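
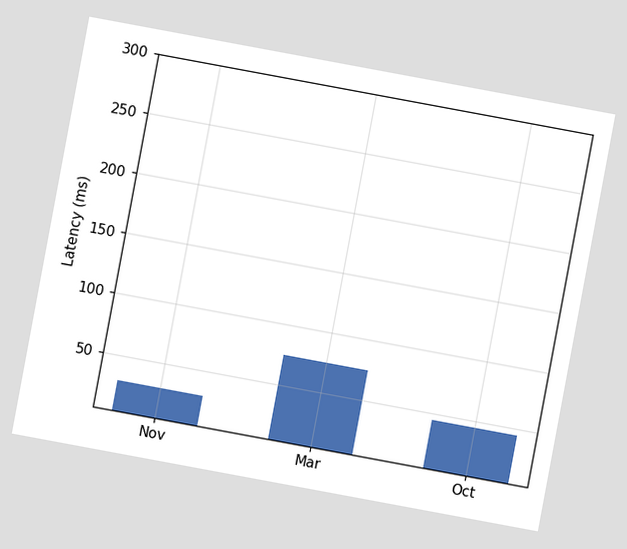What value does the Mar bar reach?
75ms

The chart is tilted about 11° clockwise. Reading along the chart's y-axis, the Mar bar reaches 75ms.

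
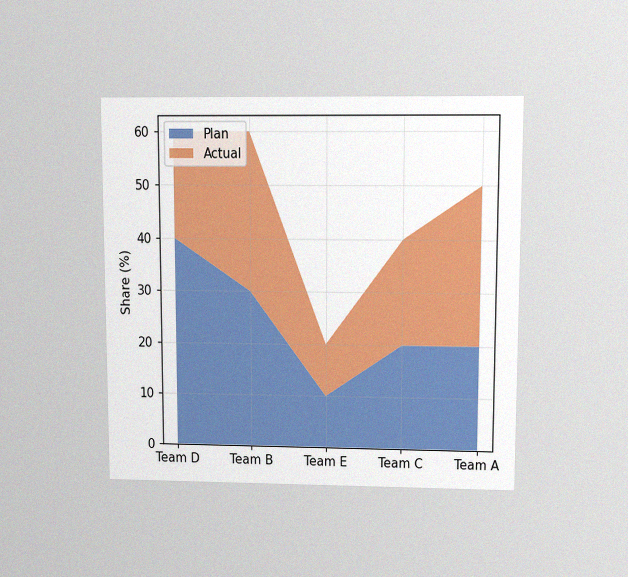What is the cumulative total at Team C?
The chart is viewed at a slight angle, with some photo noise. The stacked total at Team C reaches 40%.

40%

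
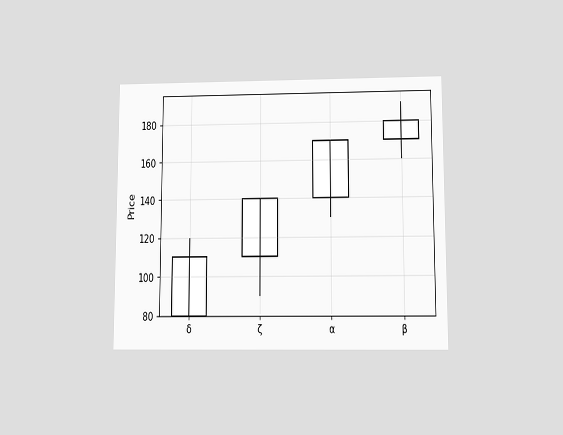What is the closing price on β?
180

The chart is viewed slightly from below. The β candle closes at 180.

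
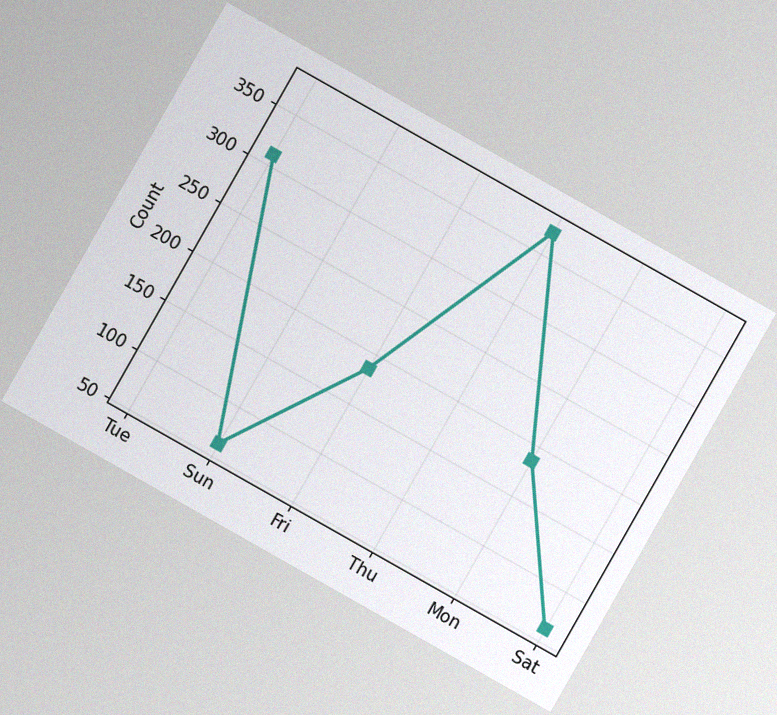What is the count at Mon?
186

The chart is tilted about 30° clockwise, with some photo noise. At Mon, the line is at 186.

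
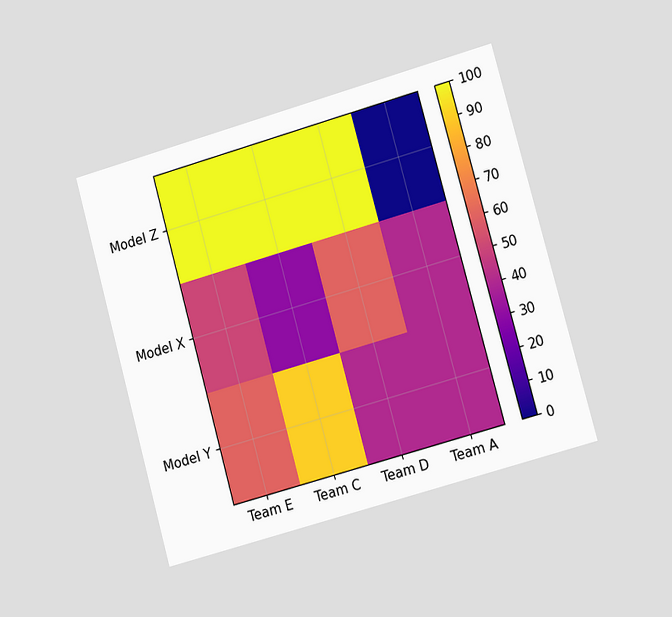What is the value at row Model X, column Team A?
The chart is tilted about 16° counter-clockwise and viewed slightly from the right. Matching cell (Model X, Team A) against the colorbar gives 40.

40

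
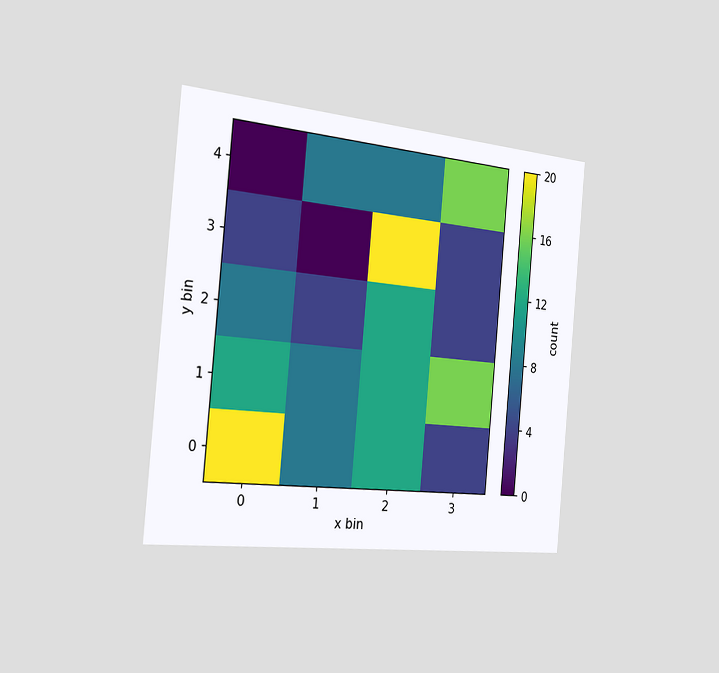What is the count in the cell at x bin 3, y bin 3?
4

The chart is tilted about 5° clockwise and viewed slightly from the left. Matching the cell (3, 3) against the colorbar gives 4.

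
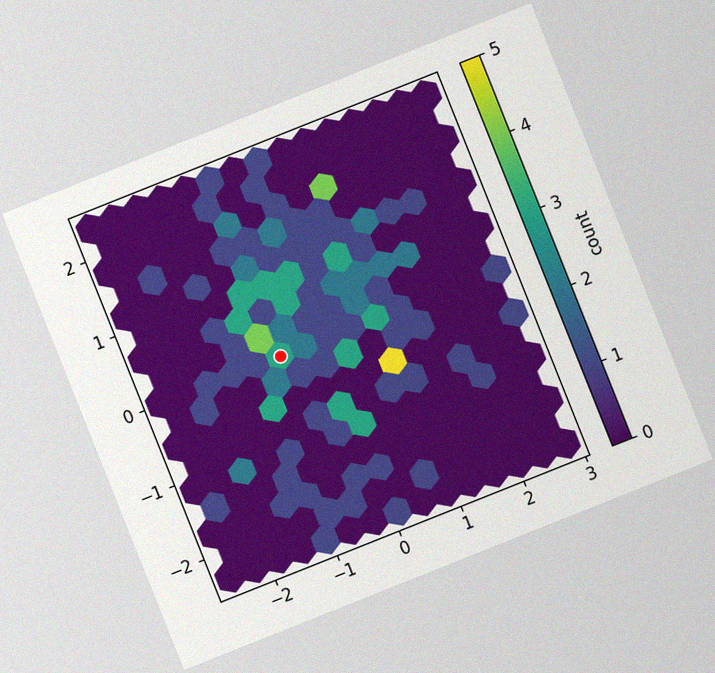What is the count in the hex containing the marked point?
The chart is tilted about 22° counter-clockwise, with some photo noise. The marked hex reads 3 on the colorbar.

3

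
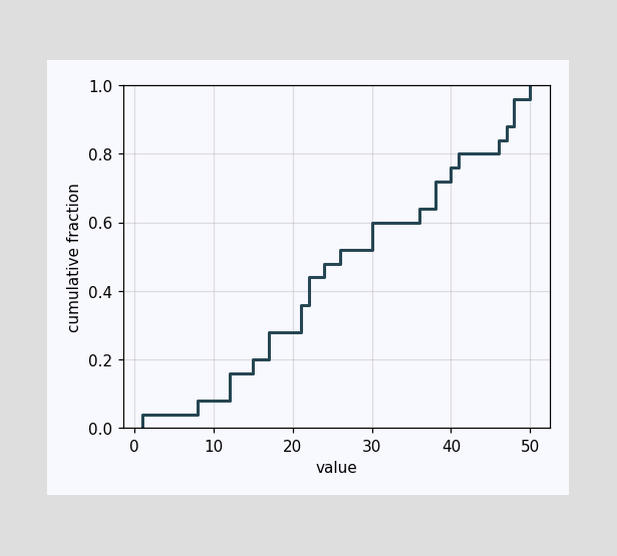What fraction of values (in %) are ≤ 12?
16%

At x=12 the ECDF step is at 16%.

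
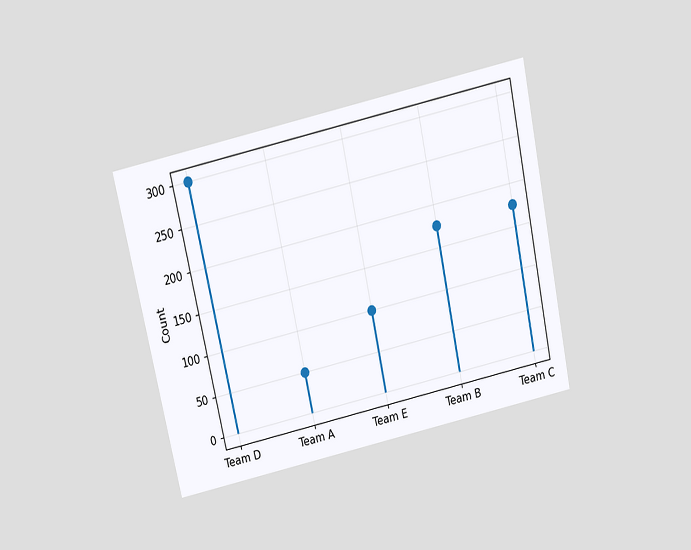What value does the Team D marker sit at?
The chart is tilted about 12° counter-clockwise and viewed slightly from above. The Team D marker sits at 300.

300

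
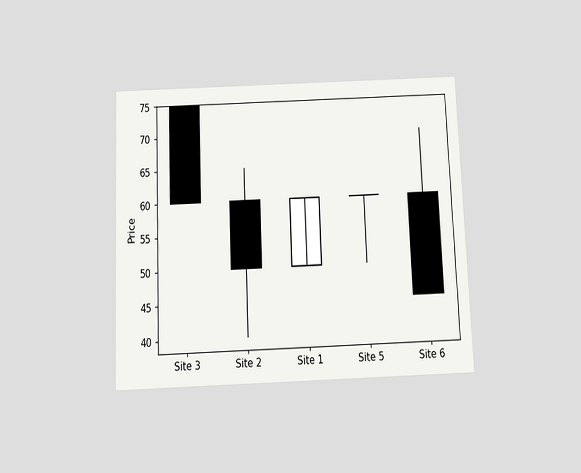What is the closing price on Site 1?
60

The chart is tilted about 2° counter-clockwise and viewed slightly from below. The Site 1 candle closes at 60.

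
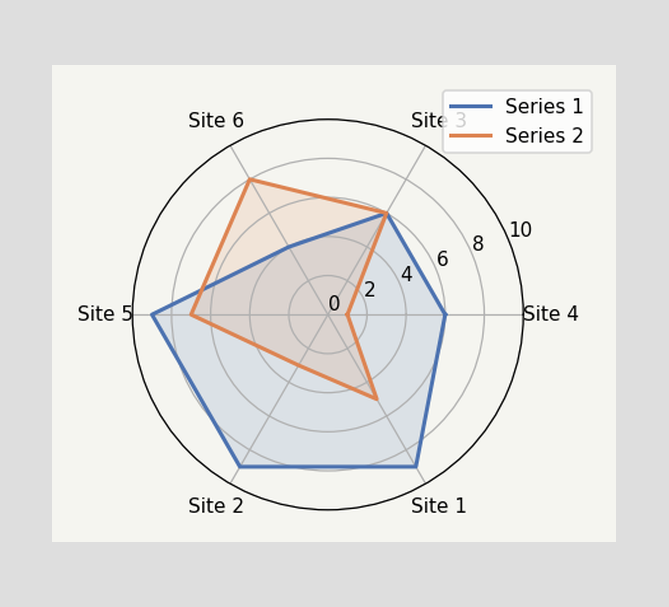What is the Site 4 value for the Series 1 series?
6

On the Site 4 axis, Series 1 reaches 6.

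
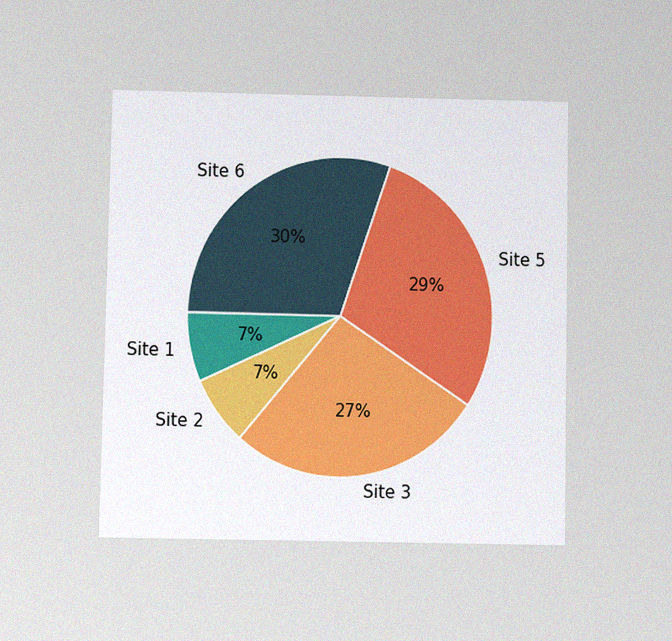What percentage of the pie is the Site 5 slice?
The chart is viewed at a slight angle, with some photo noise. The Site 5 slice takes up 29% of the pie.

29%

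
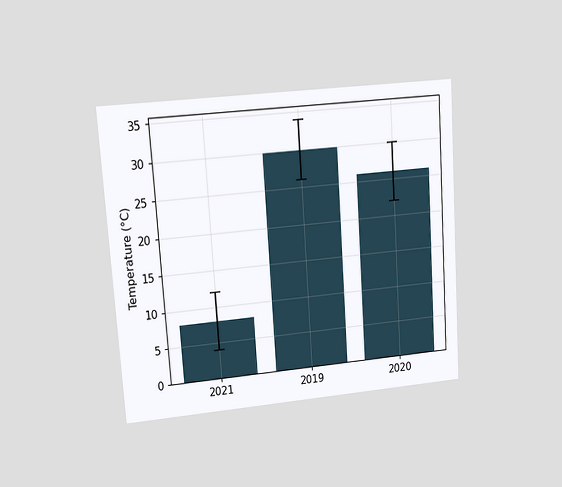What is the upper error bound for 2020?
30°C

The chart is tilted about 4° counter-clockwise and viewed at a slight angle. The 2020 bar's upper whisker reaches 30°C.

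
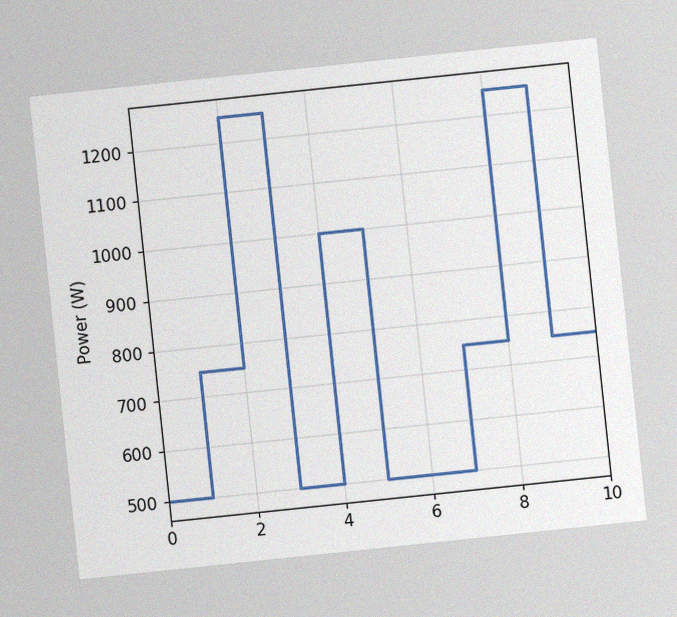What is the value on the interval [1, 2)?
750W

The chart is tilted about 6° counter-clockwise, with some photo noise. On [1, 2) the step sits at 750W.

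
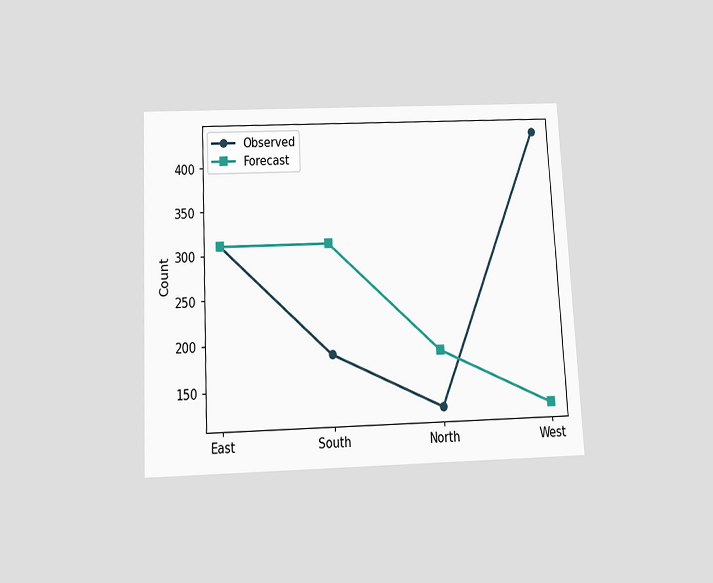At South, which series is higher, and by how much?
The chart is tilted about 3° counter-clockwise and viewed slightly from below. At South, Forecast sits above the other line by 124.

Forecast, by 124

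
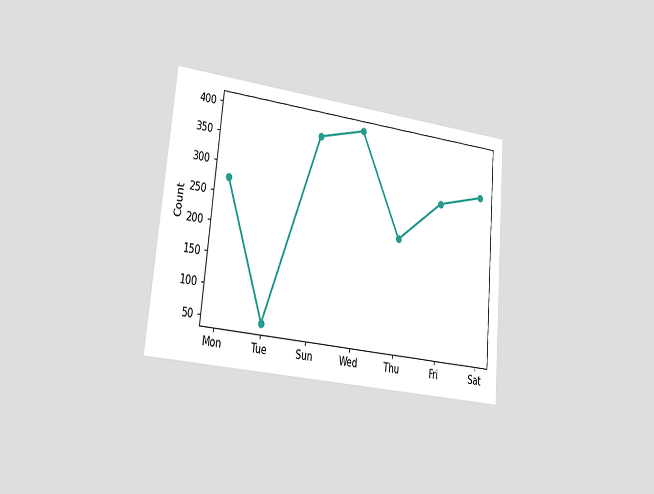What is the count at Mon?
275

The chart is tilted about 5° clockwise and viewed slightly from the left. At Mon, the line is at 275.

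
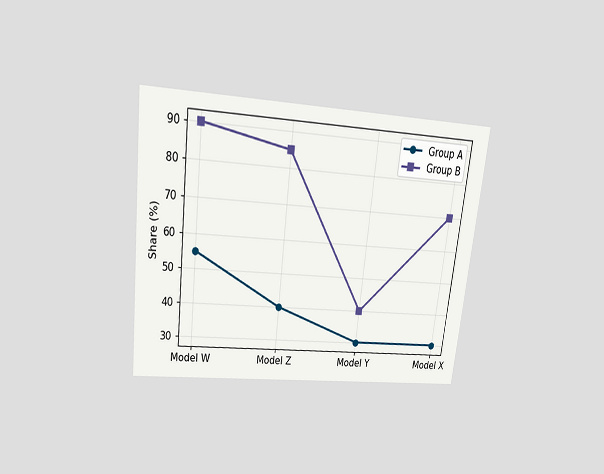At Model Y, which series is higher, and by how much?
Group B, by 10%

The chart is tilted about 7° clockwise and viewed slightly from above. At Model Y, Group B sits above the other line by 10%.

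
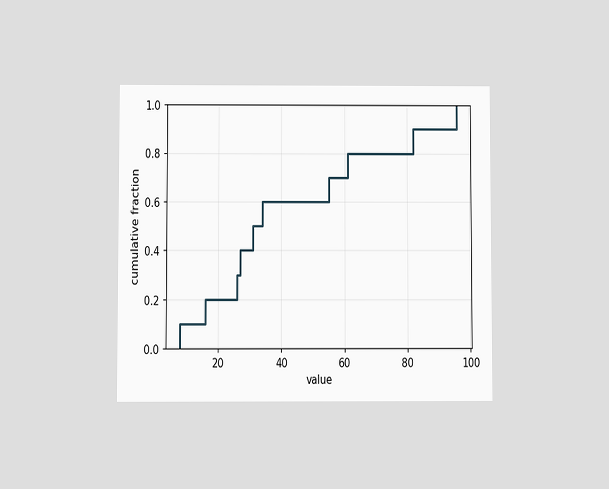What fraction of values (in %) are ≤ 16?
20%

The chart is viewed at a slight angle. At x=16 the ECDF step is at 20%.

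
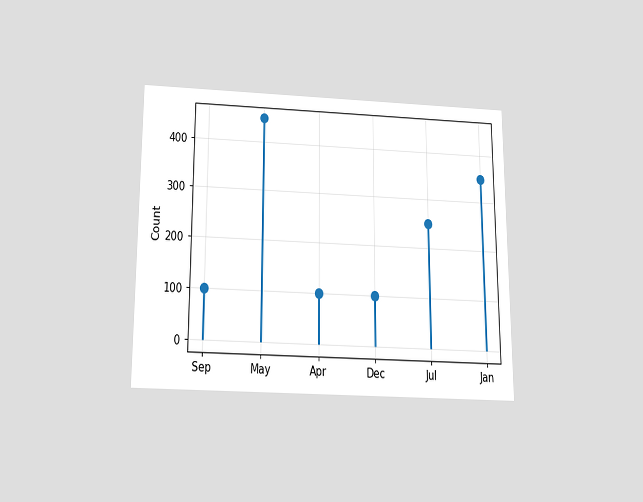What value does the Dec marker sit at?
100

The chart is viewed slightly from below. The Dec marker sits at 100.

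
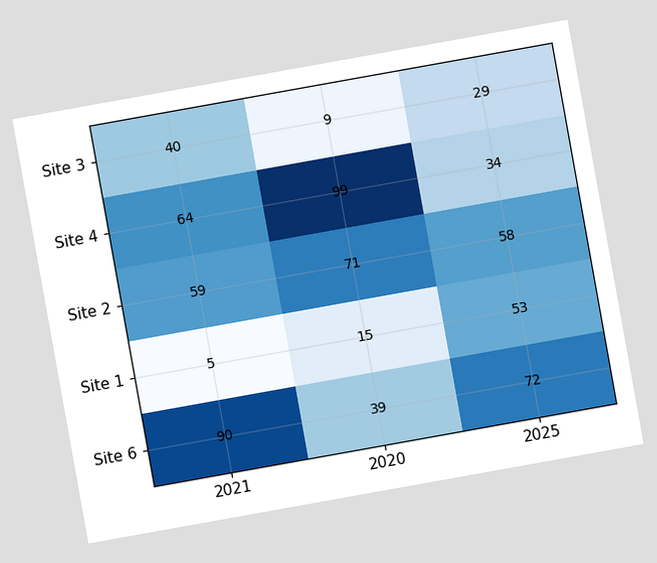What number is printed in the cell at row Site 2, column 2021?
The chart is tilted about 10° counter-clockwise. The (Site 2, 2021) cell reads 59.

59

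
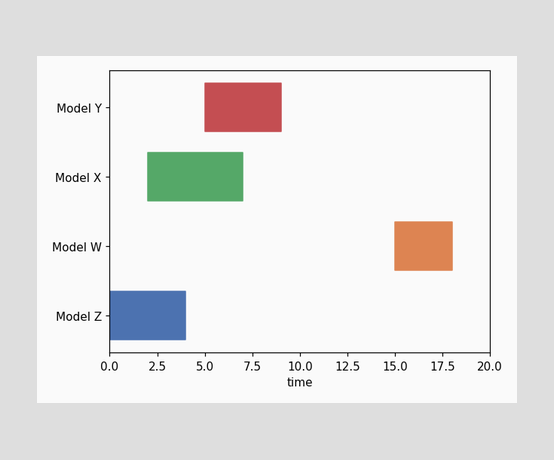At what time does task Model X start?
2

The Model X bar begins at t=2.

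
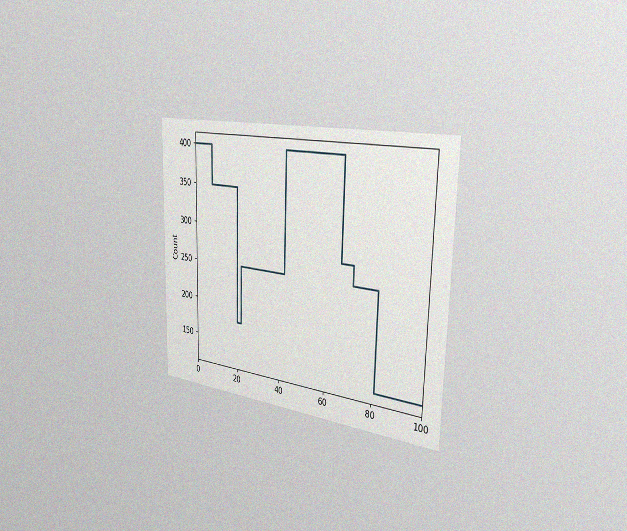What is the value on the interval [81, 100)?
The chart is viewed slightly from the right, with some photo noise. On [81, 100) the step sits at 125.

125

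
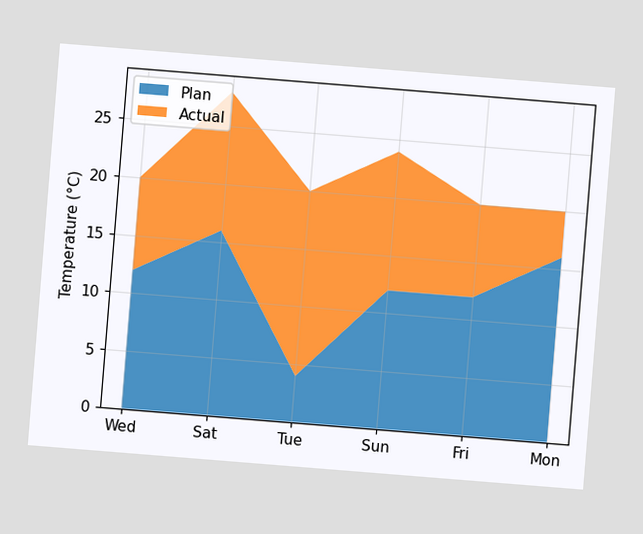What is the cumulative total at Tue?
The chart is tilted about 5° clockwise. The stacked total at Tue reaches 20°C.

20°C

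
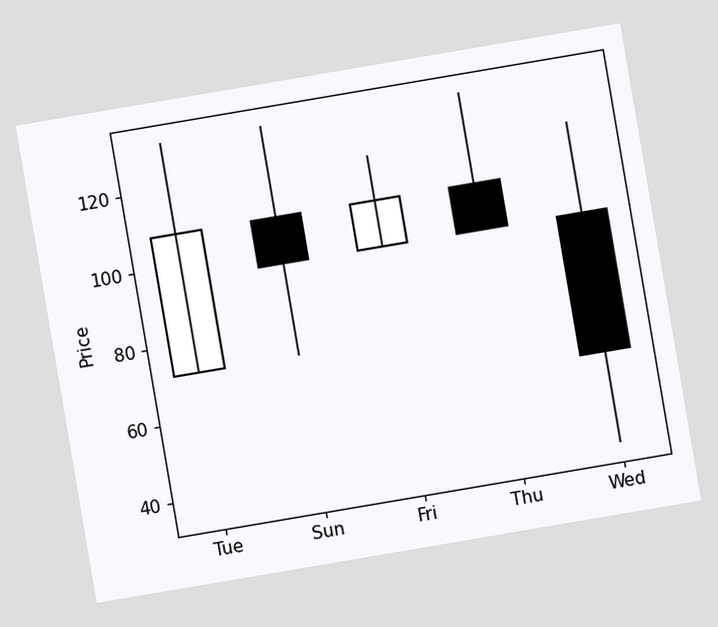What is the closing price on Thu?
96

The chart is tilted about 10° counter-clockwise. The Thu candle closes at 96.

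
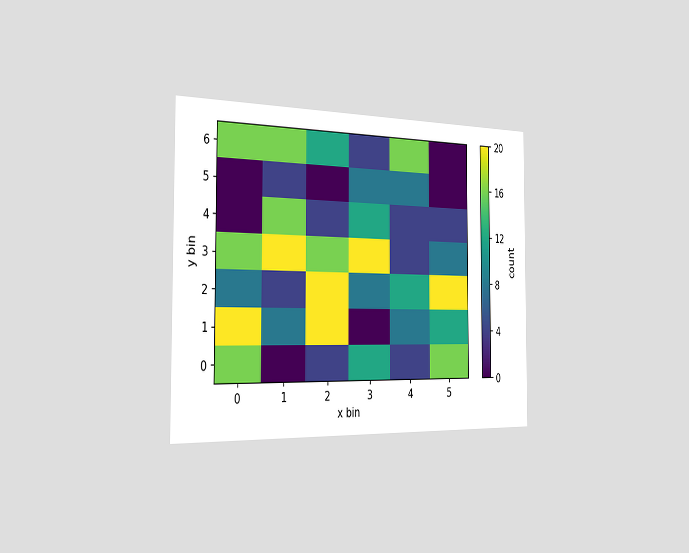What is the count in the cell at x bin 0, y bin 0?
16

The chart is viewed slightly from the left. Matching the cell (0, 0) against the colorbar gives 16.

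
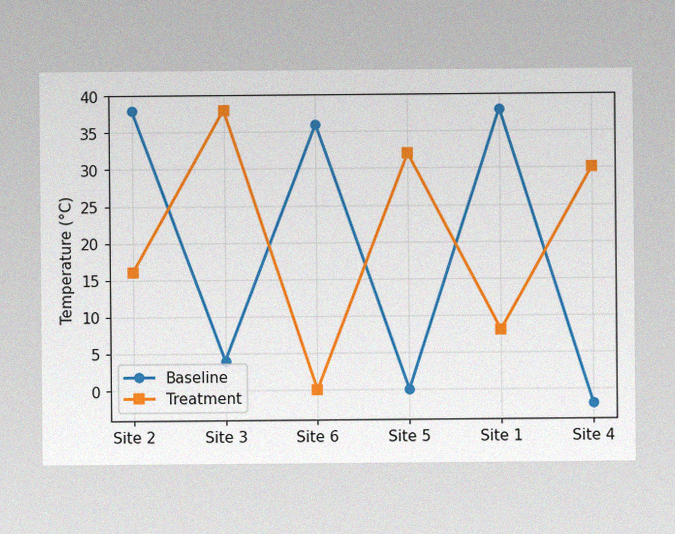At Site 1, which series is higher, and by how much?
Baseline, by 30°C

The image has some photo noise and uneven lighting. At Site 1, Baseline sits above the other line by 30°C.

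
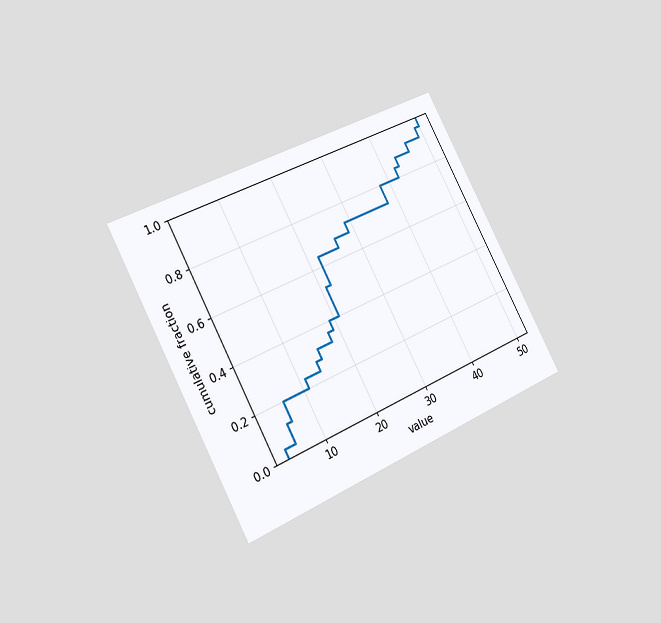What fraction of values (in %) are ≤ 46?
92%

The chart is tilted about 28° counter-clockwise and viewed slightly from the left. At x=46 the ECDF step is at 92%.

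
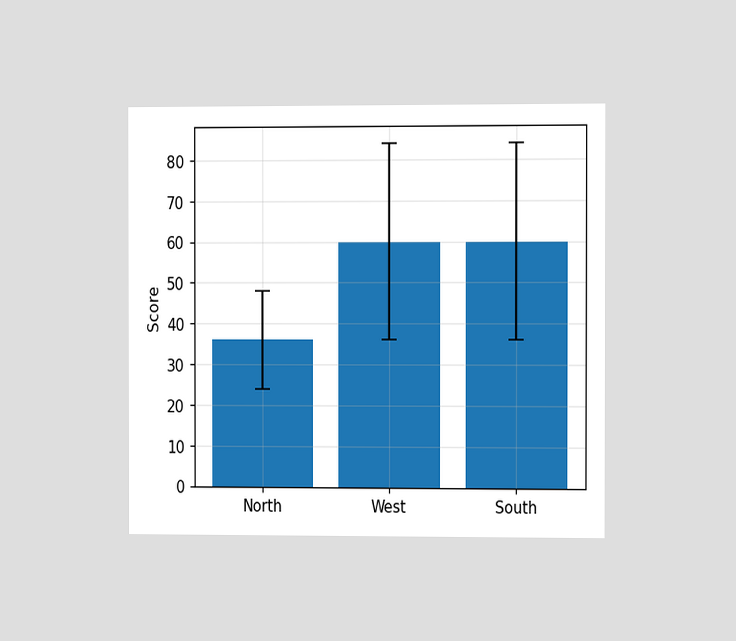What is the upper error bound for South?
The chart is viewed at a slight angle. The South bar's upper whisker reaches 84.

84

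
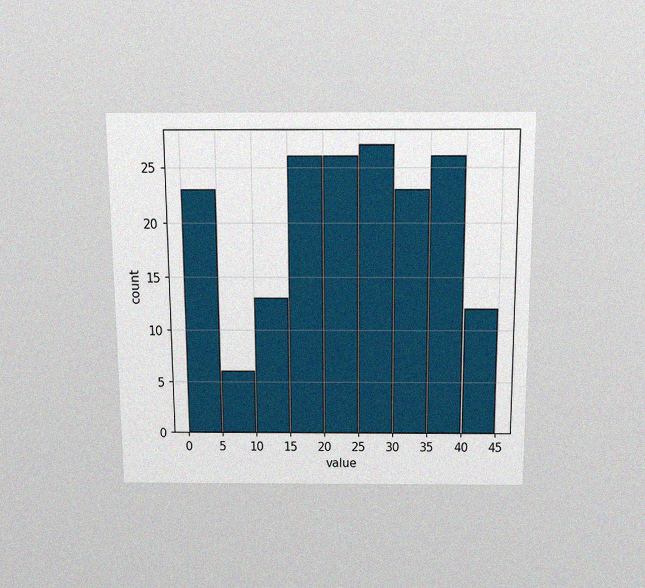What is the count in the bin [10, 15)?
The chart is viewed slightly from above, with some photo noise. The [10, 15) bin has height 13.

13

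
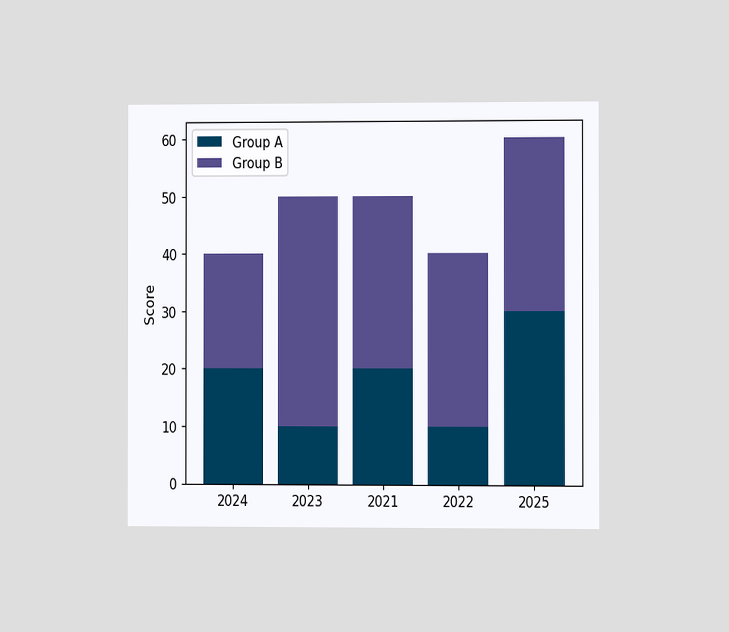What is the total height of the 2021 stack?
50

The chart is viewed slightly from the right. The 2021 stack's top reaches 50 on the y-axis.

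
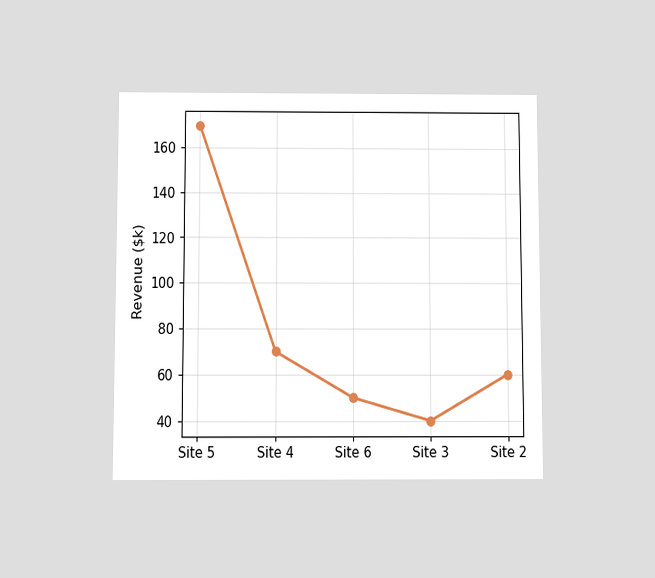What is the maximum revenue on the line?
The chart is viewed slightly from below. The highest point is at Site 5, and reading across to the y-axis gives $170k.

$170k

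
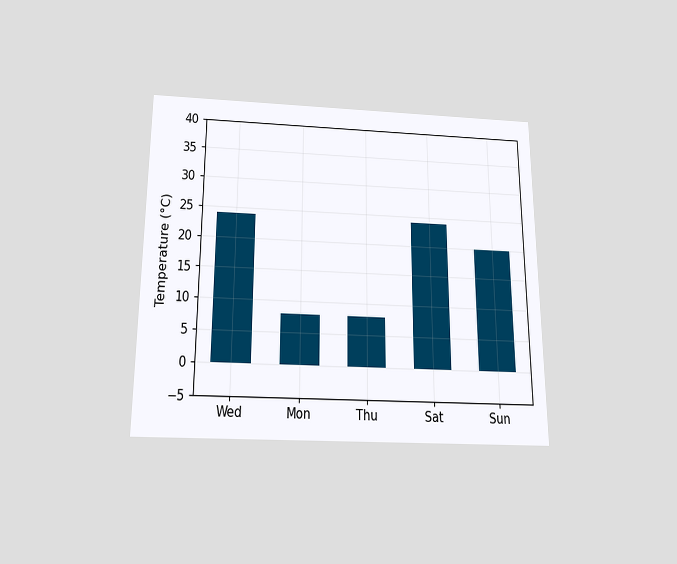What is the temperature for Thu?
The chart is viewed slightly from below. Reading along the chart's y-axis, the Thu bar reaches 8°C.

8°C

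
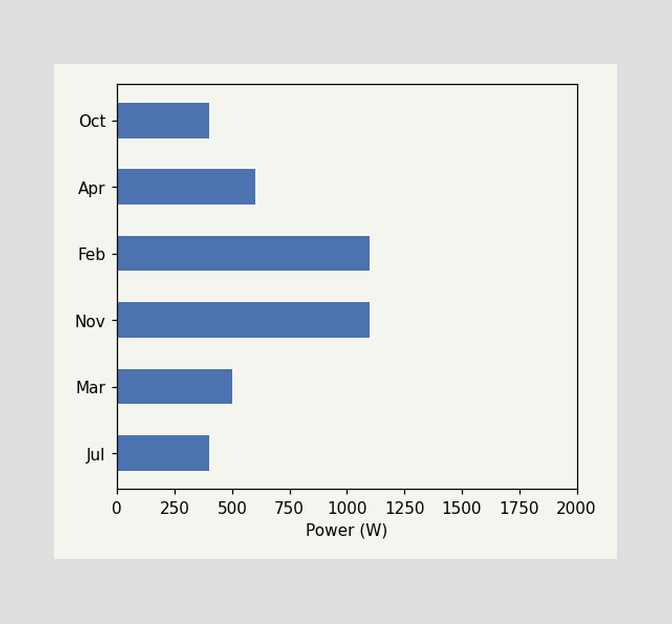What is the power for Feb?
Reading along the chart's x-axis, the Feb bar reaches 1100W.

1100W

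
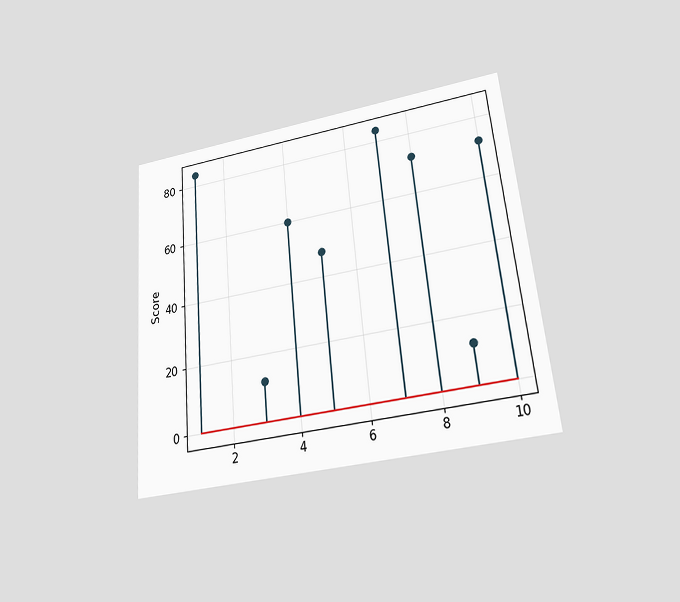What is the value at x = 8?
The chart is tilted about 5° counter-clockwise and viewed slightly from below. The stem at x=8 reaches 72.

72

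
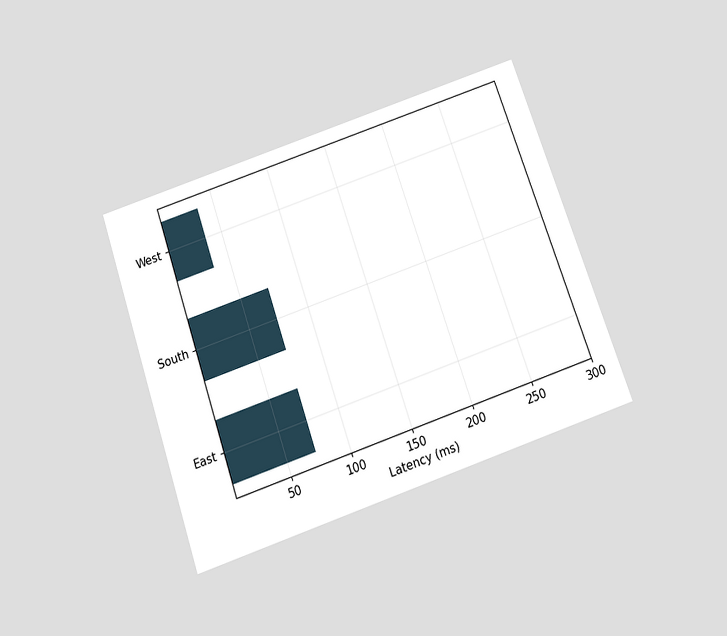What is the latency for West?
The chart is tilted about 19° counter-clockwise and viewed slightly from below. Reading along the chart's x-axis, the West bar reaches 37ms.

37ms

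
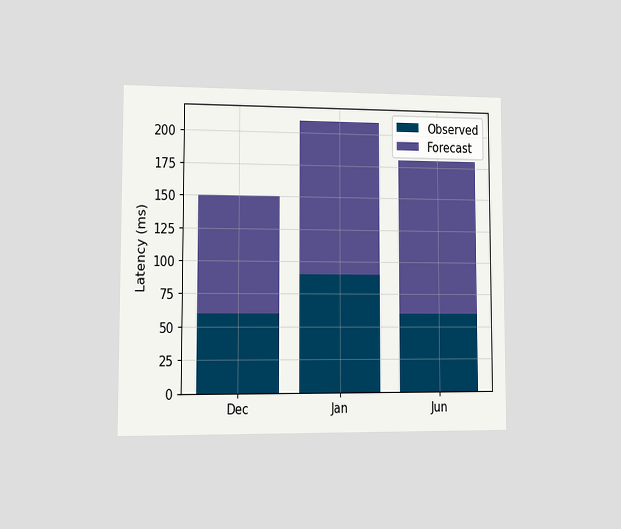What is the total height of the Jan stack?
210ms

The chart is viewed at a slight angle. The Jan stack's top reaches 210ms on the y-axis.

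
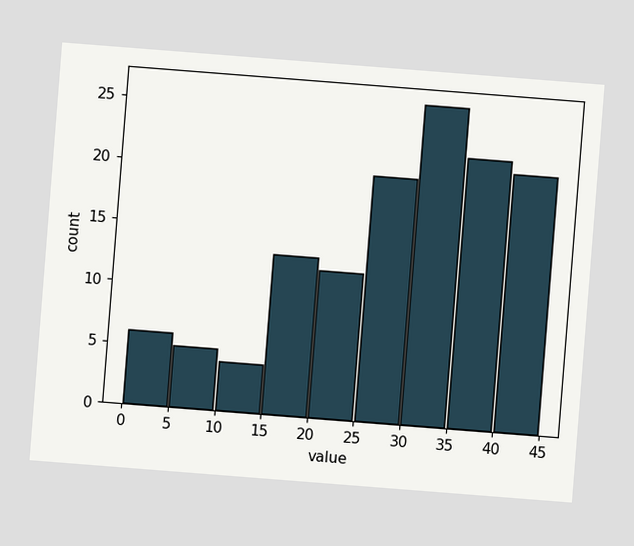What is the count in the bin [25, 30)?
20

The chart is tilted about 4° clockwise. The [25, 30) bin has height 20.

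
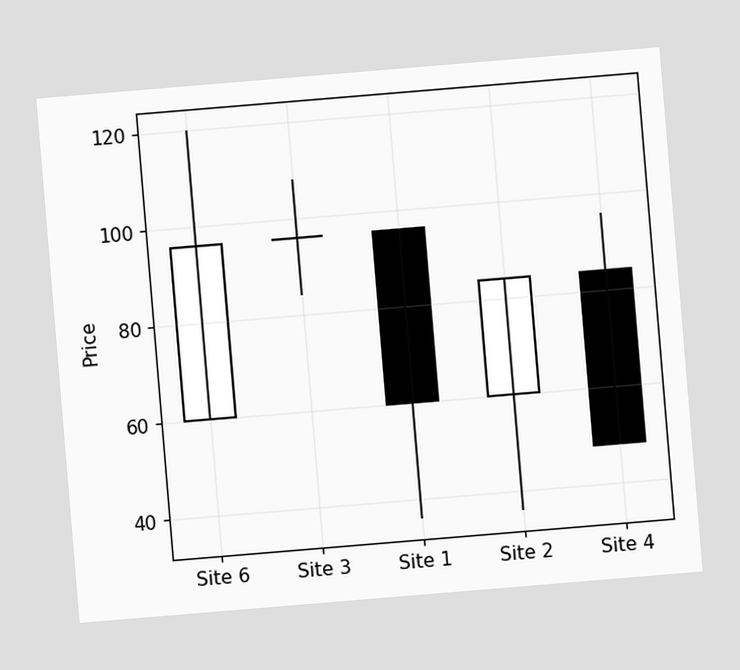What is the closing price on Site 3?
96

The chart is tilted about 5° counter-clockwise. The Site 3 candle closes at 96.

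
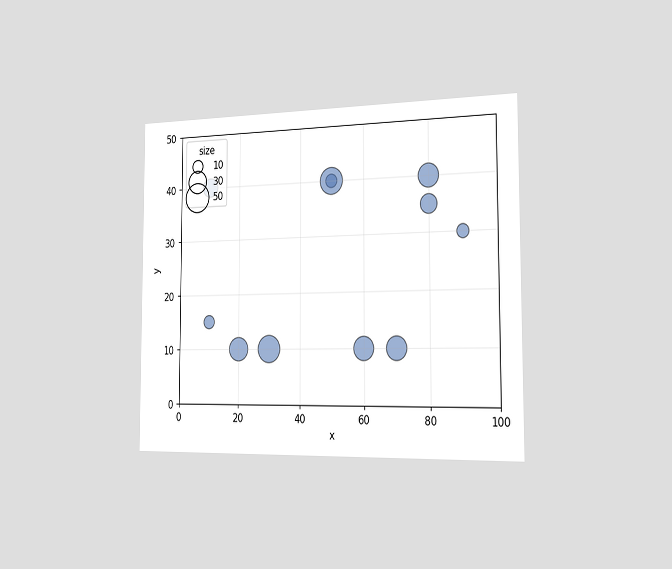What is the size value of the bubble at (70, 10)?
30

The chart is viewed slightly from the right. Matching the bubble at (70, 10) against the size legend gives 30.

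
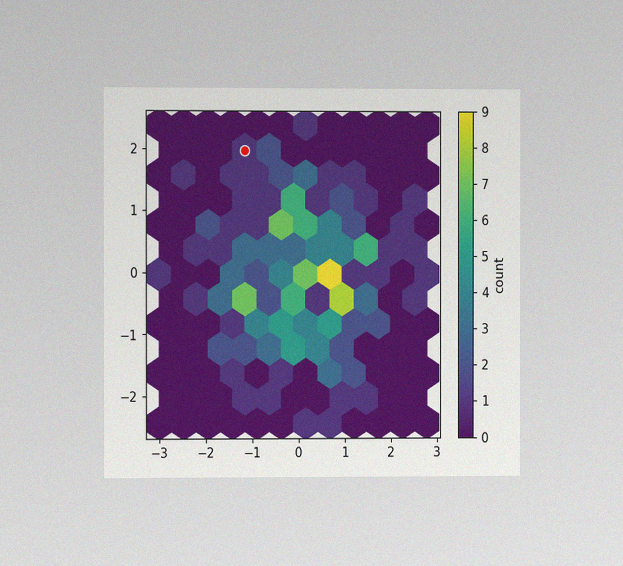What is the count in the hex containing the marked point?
The chart is viewed slightly from the left, with some photo noise. The marked hex reads 1 on the colorbar.

1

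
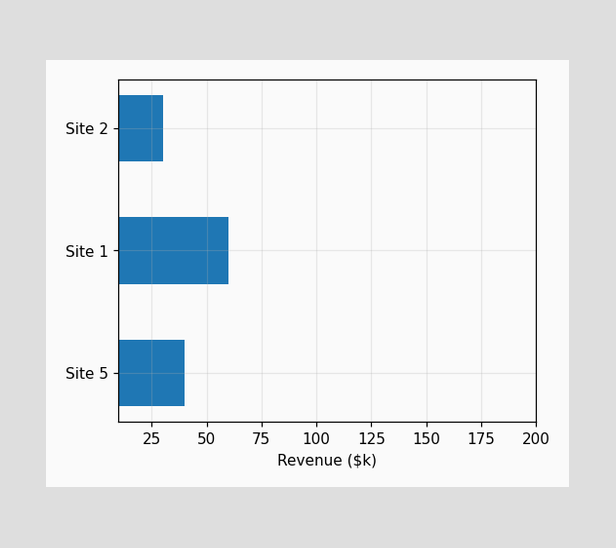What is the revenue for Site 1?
Reading along the chart's x-axis, the Site 1 bar reaches $60k.

$60k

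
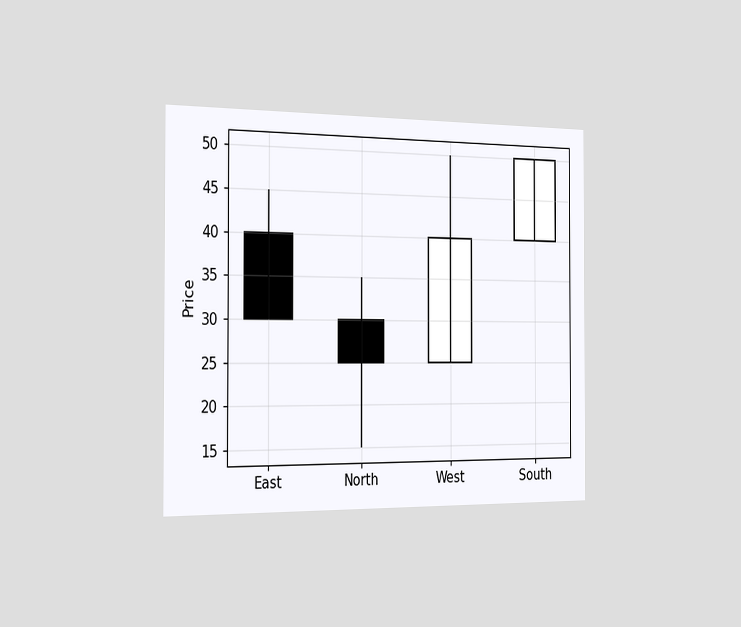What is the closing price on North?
25

The chart is viewed slightly from the left. The North candle closes at 25.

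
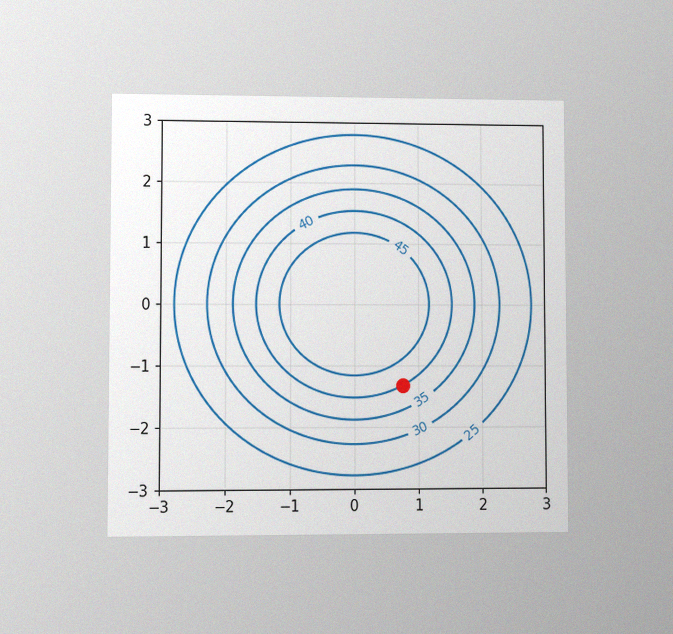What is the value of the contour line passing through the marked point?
40

The chart is viewed at a slight angle, with some photo noise. The marked point sits on the contour labelled 40.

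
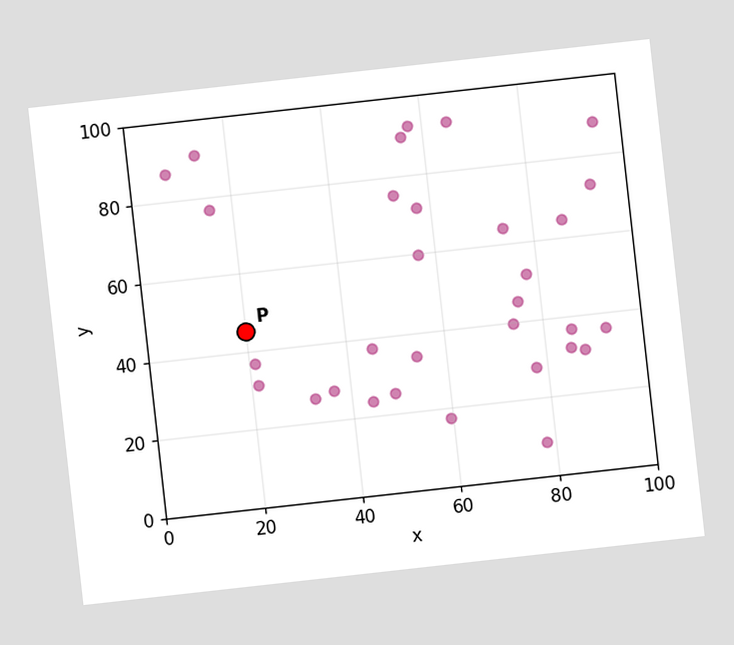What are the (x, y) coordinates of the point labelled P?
The chart is tilted about 6° counter-clockwise. Following the gridlines from P to each axis, P sits at (20, 45).

(20, 45)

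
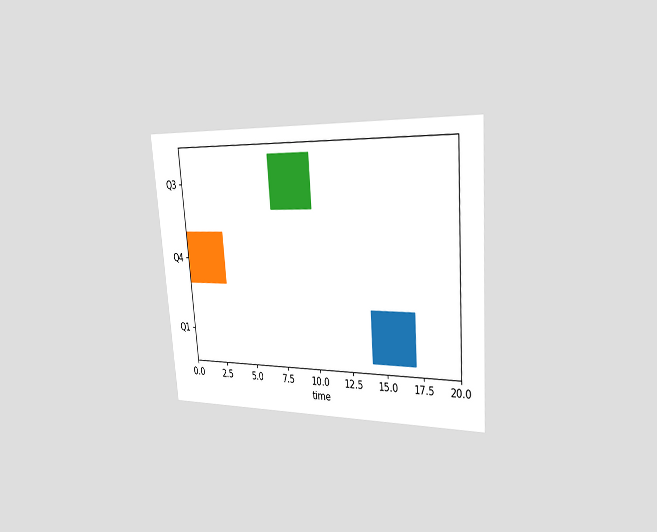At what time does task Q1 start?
14

The chart is tilted about 4° counter-clockwise and viewed slightly from the right. The Q1 bar begins at t=14.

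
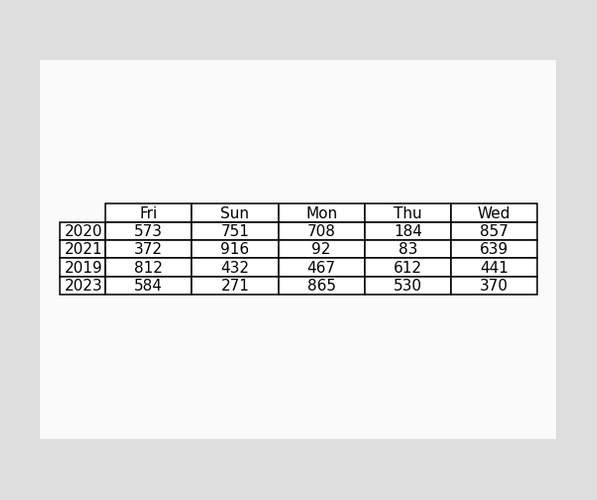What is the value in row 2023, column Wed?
370

The (2023, Wed) cell reads 370.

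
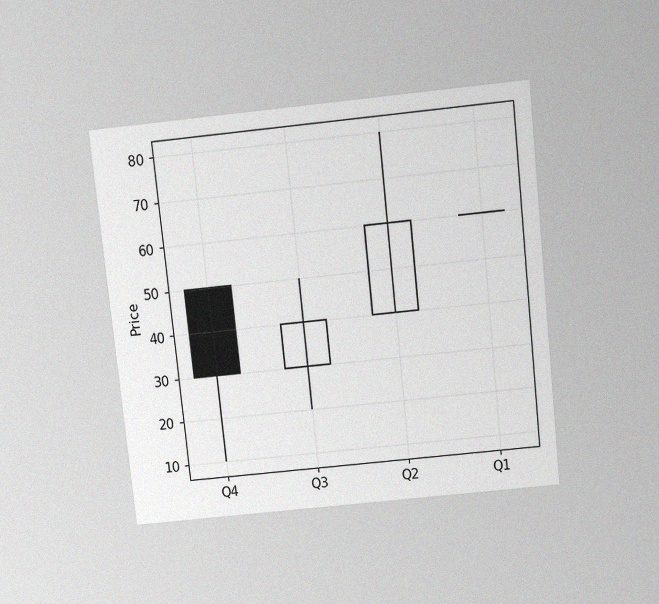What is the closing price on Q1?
60

The chart is tilted about 6° counter-clockwise and viewed slightly from above, with some photo noise. The Q1 candle closes at 60.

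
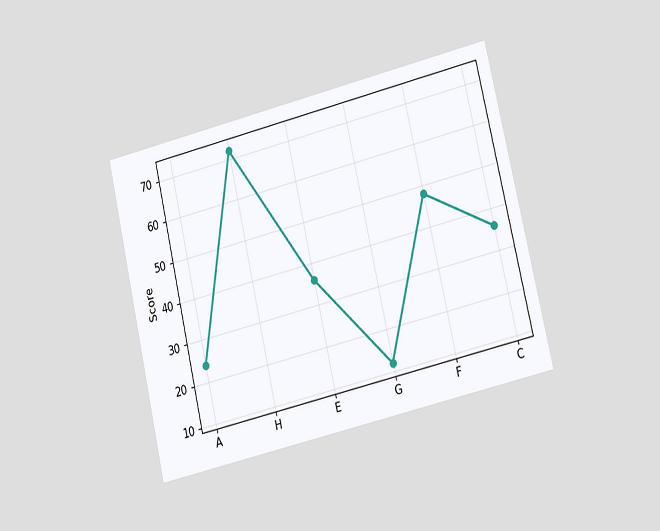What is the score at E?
36

The chart is tilted about 13° counter-clockwise and viewed at a slight angle. At E, the line is at 36.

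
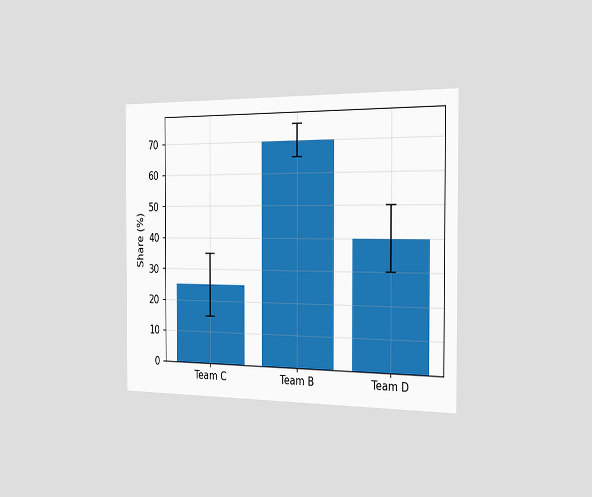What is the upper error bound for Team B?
75%

The chart is viewed slightly from the right. The Team B bar's upper whisker reaches 75%.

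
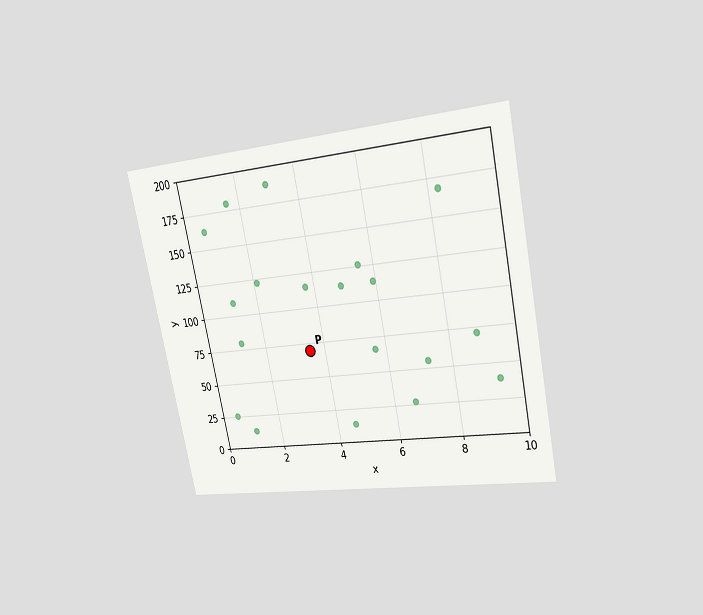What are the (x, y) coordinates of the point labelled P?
(3.5, 70)

The chart is tilted about 12° counter-clockwise and viewed at a slight angle. Following the gridlines from P to each axis, P sits at (3.5, 70).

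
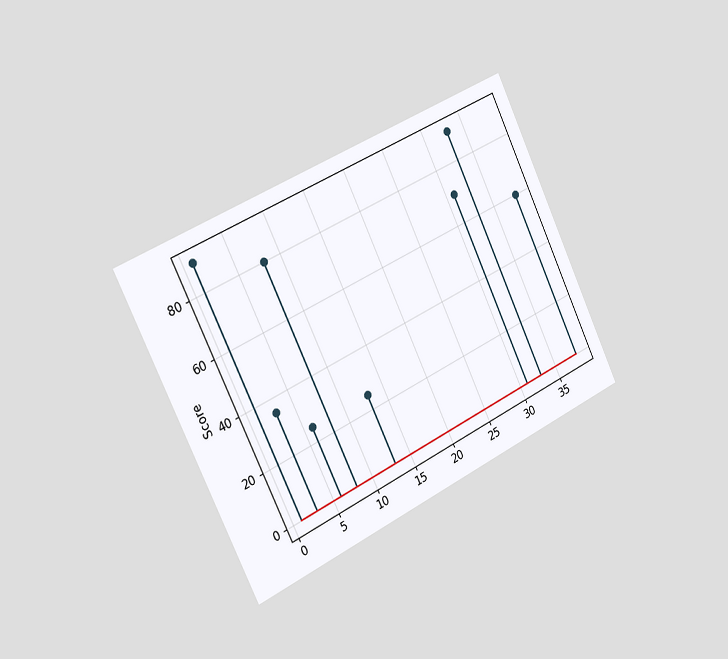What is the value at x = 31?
70

The chart is tilted about 26° counter-clockwise and viewed slightly from the left. The stem at x=31 reaches 70.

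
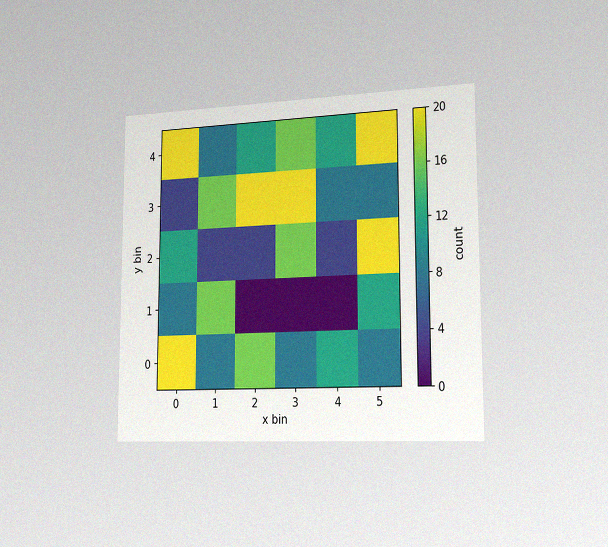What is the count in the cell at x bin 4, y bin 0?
The chart is viewed slightly from the right, with some photo noise. Matching the cell (4, 0) against the colorbar gives 12.

12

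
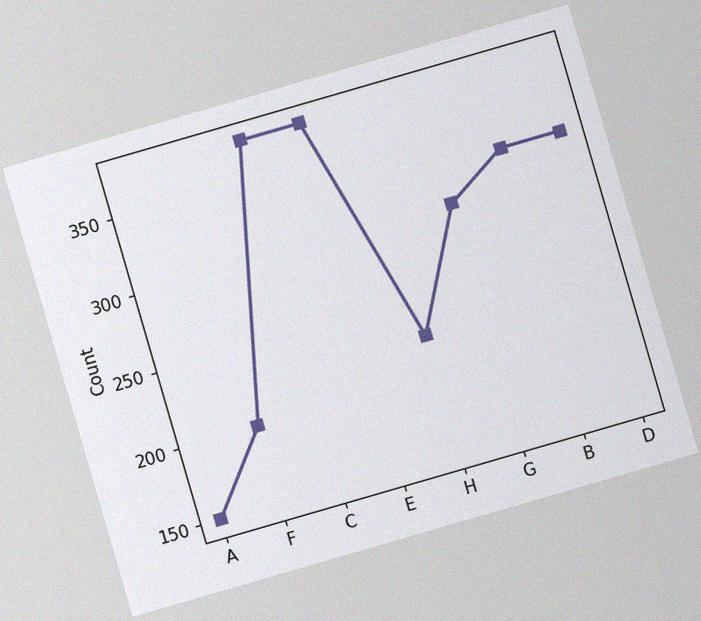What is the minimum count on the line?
150

The chart is tilted about 16° counter-clockwise, with some photo noise. The lowest point is at A, and reading across to the y-axis gives 150.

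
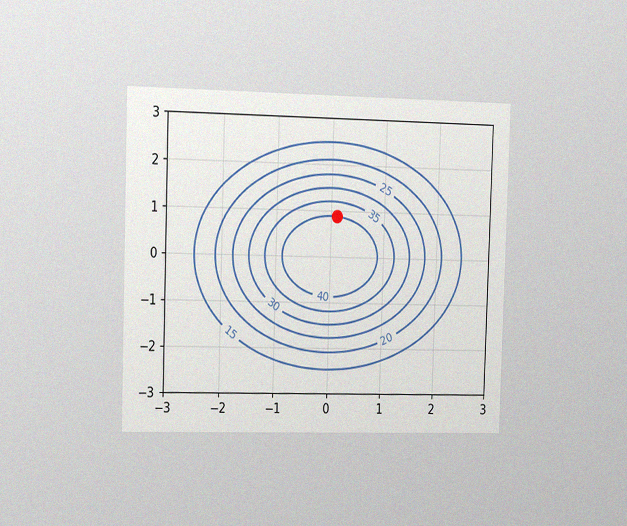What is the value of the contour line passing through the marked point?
The chart is viewed slightly from the left, with some photo noise. The marked point sits on the contour labelled 40.

40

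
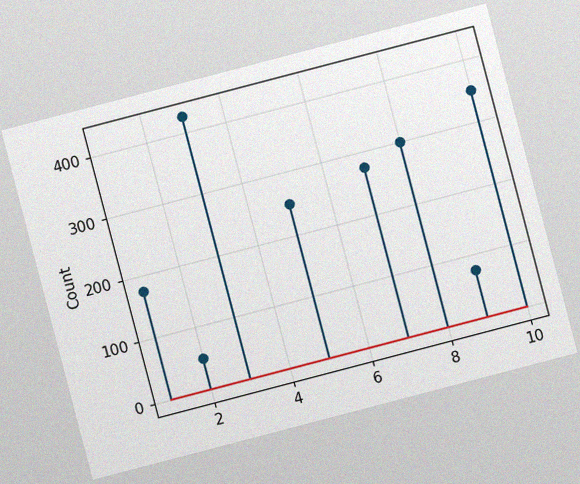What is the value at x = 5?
250

The chart is tilted about 15° counter-clockwise, with some photo noise. The stem at x=5 reaches 250.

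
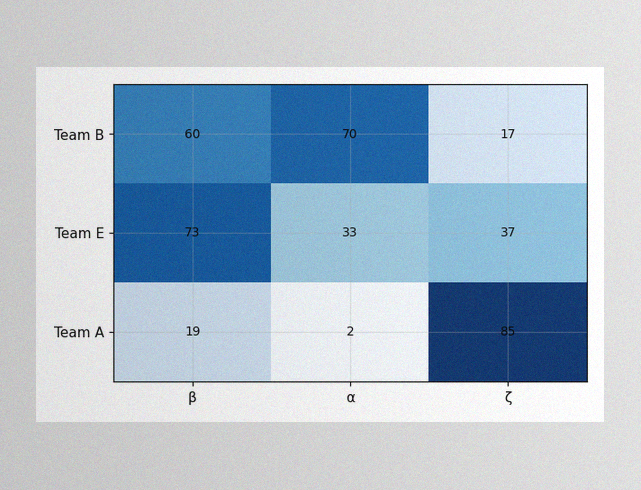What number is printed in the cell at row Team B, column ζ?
The image has some photo noise and uneven lighting. The (Team B, ζ) cell reads 17.

17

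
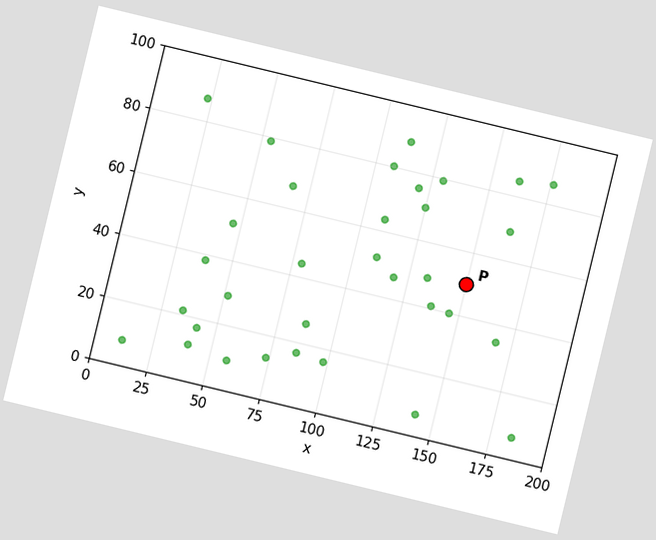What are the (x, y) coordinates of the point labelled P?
The chart is tilted about 14° clockwise. Following the gridlines from P to each axis, P sits at (150, 50).

(150, 50)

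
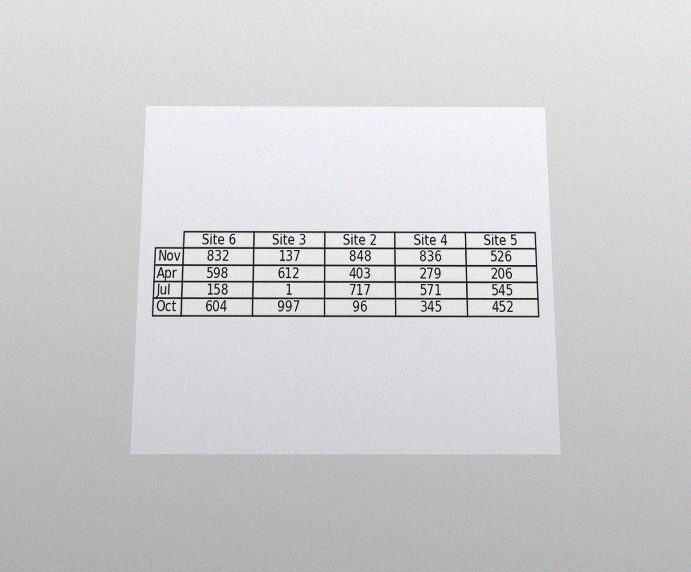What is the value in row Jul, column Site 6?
The chart is viewed slightly from below, with some photo noise. The (Jul, Site 6) cell reads 158.

158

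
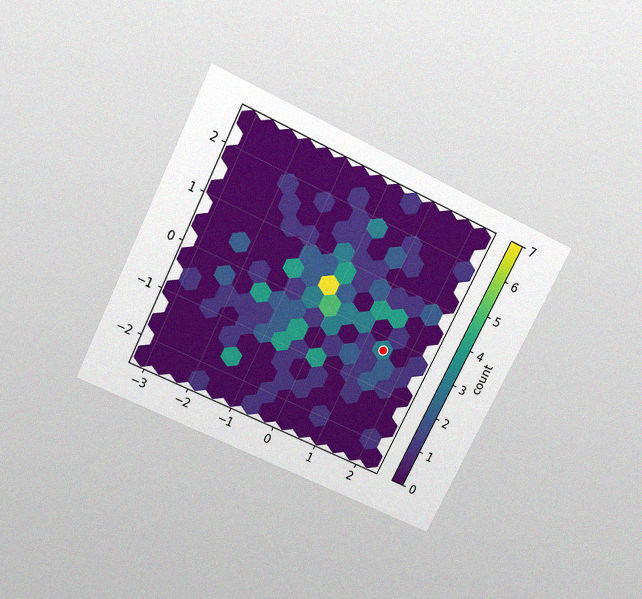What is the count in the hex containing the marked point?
3

The chart is tilted about 26° clockwise and viewed slightly from above, with some photo noise. The marked hex reads 3 on the colorbar.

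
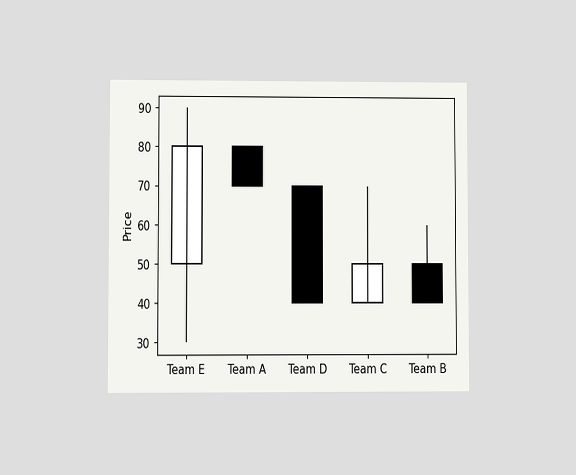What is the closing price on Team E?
80

The chart is viewed at a slight angle. The Team E candle closes at 80.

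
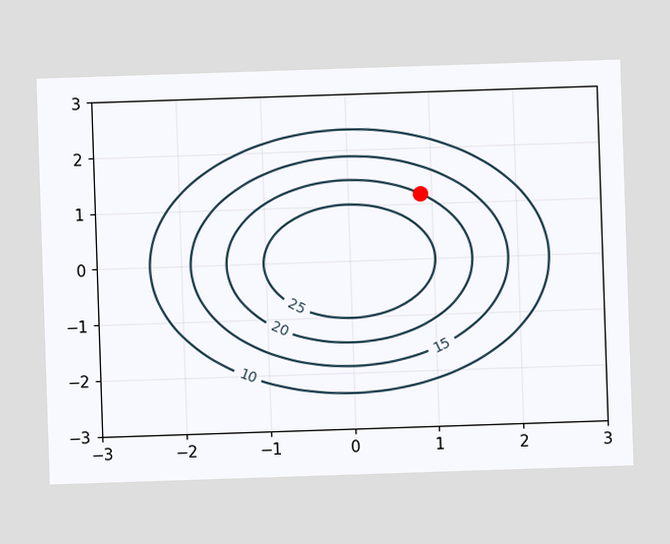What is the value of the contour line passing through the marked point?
The marked point sits on the contour labelled 20.

20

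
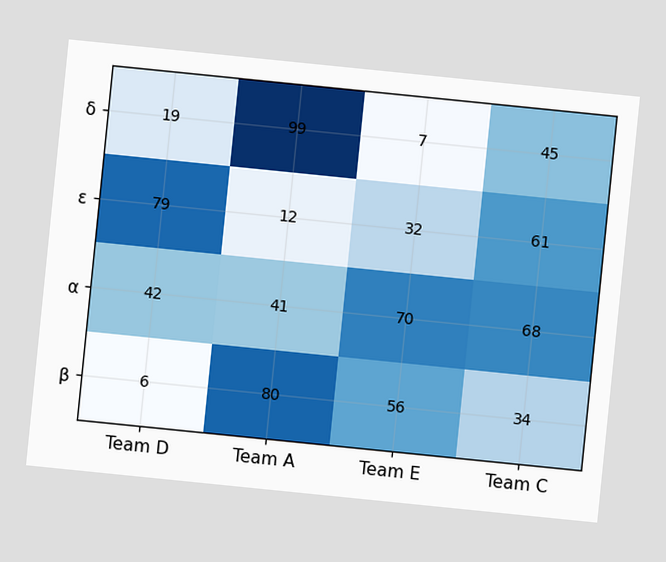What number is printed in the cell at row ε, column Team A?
The chart is tilted about 6° clockwise. The (ε, Team A) cell reads 12.

12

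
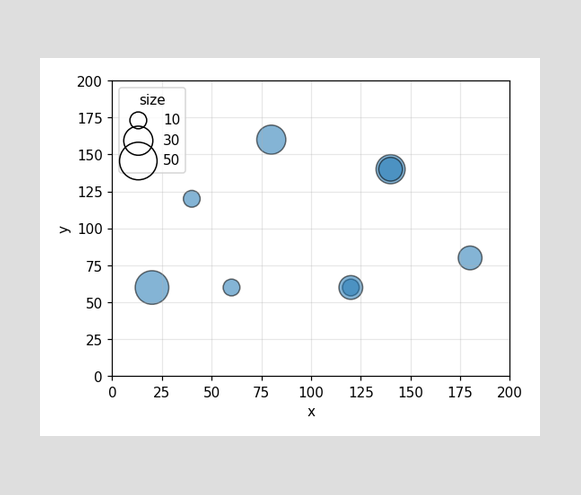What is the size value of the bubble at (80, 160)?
Matching the bubble at (80, 160) against the size legend gives 30.

30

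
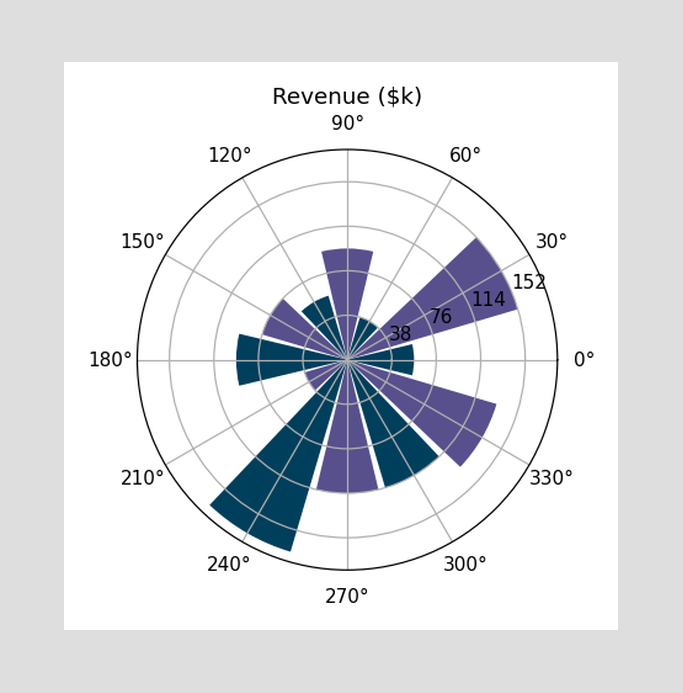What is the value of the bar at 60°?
$38k

The bar at 60° reaches $38k on the radial axis.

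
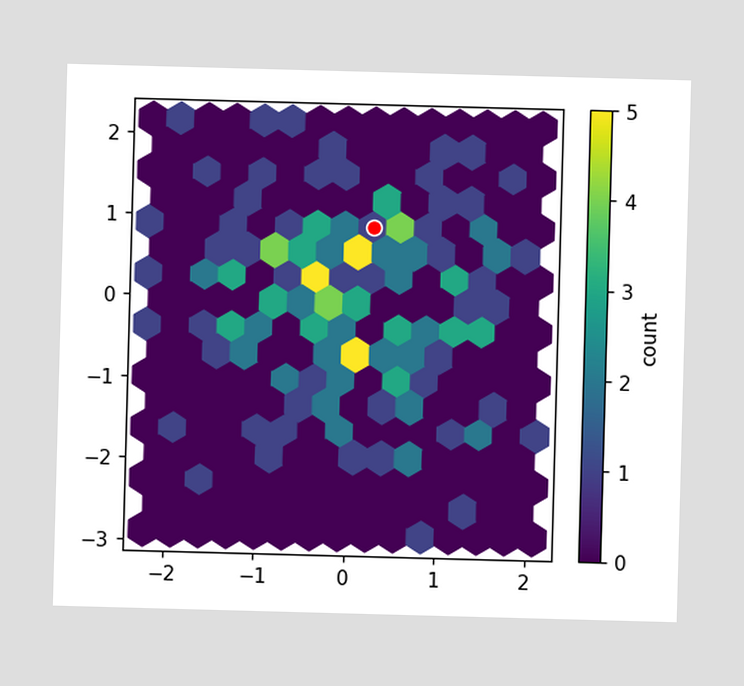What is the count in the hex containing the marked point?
1

The marked hex reads 1 on the colorbar.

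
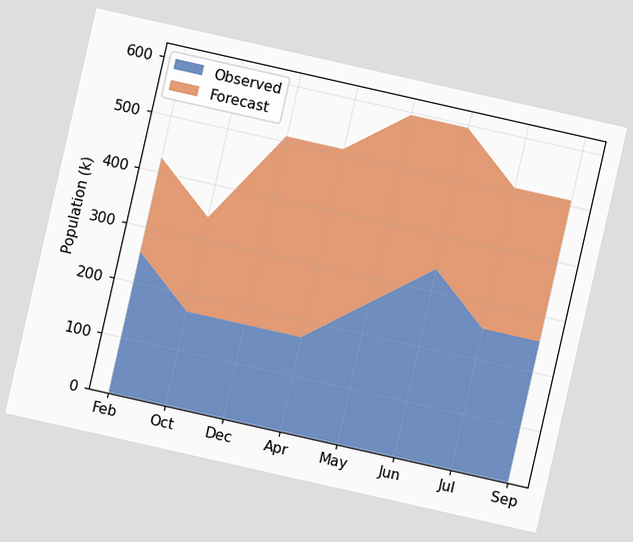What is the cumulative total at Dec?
The chart is tilted about 13° clockwise. The stacked total at Dec reaches 510k.

510k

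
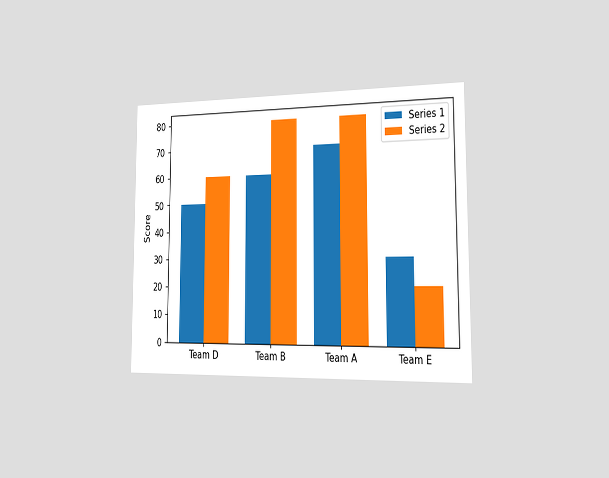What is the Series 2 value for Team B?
The chart is viewed slightly from the right. The Series 2 bar at Team B reaches 80 on the y-axis.

80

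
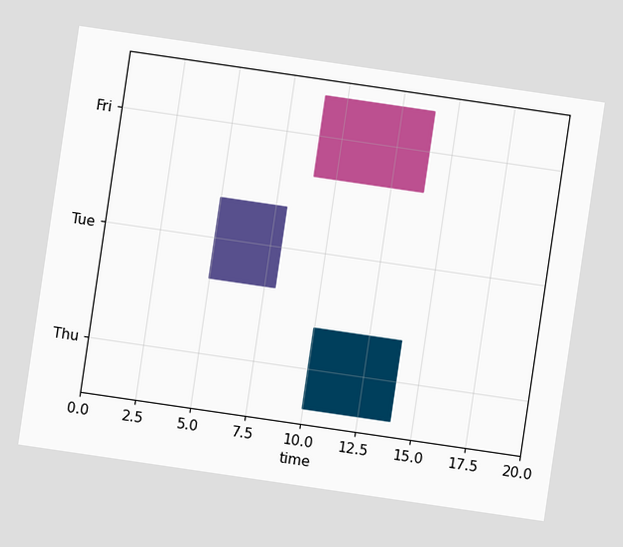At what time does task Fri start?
The chart is tilted about 8° clockwise. The Fri bar begins at t=9.

9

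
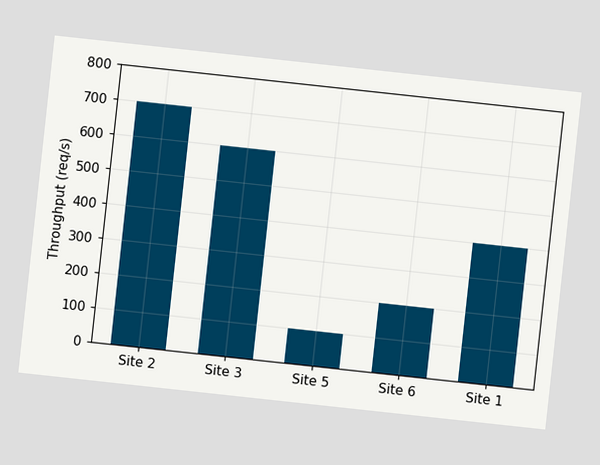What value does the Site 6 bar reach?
The chart is tilted about 6° clockwise. Reading along the chart's y-axis, the Site 6 bar reaches 200req/s.

200req/s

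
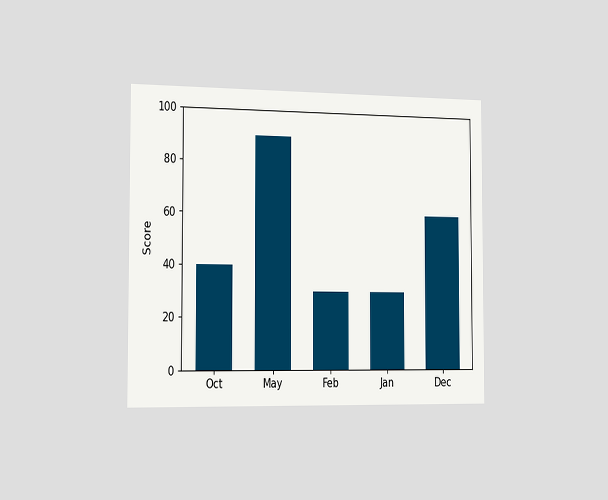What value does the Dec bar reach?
The chart is viewed slightly from the left. Reading along the chart's y-axis, the Dec bar reaches 60.

60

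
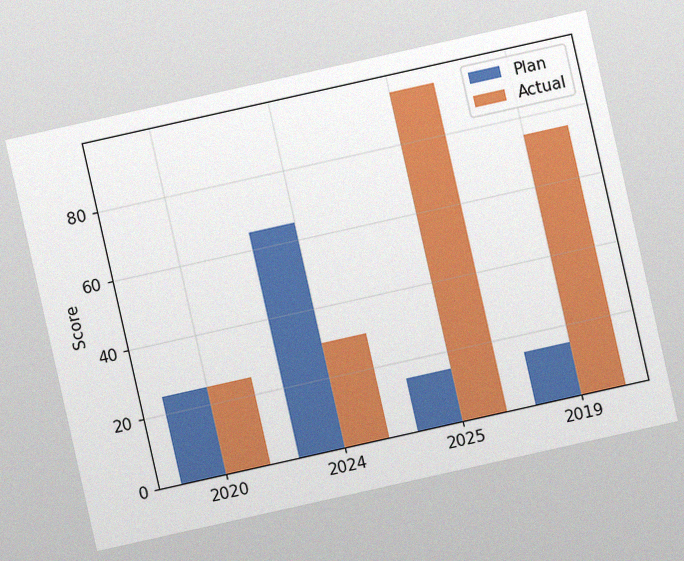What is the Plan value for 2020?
25

The chart is tilted about 13° counter-clockwise, with some photo noise. The Plan bar at 2020 reaches 25 on the y-axis.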